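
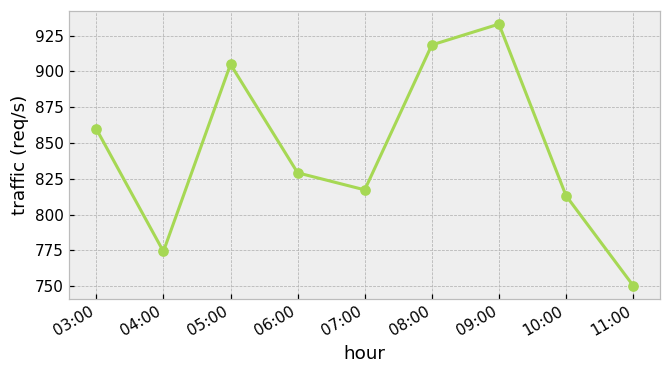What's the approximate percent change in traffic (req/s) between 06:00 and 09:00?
≈ +14.6%

06:00 ≈ 820, 09:00 ≈ 940; (940 − 820) / 820 ≈ +14.6%.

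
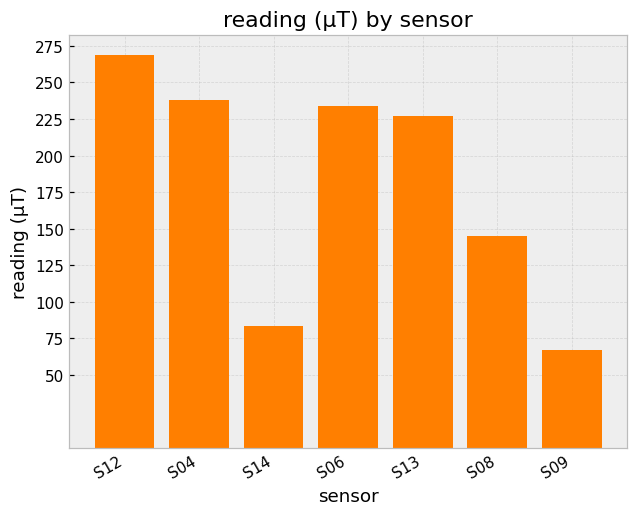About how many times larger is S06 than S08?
≈ 1.5×

S06 ≈ 225, S08 ≈ 150; 225/150 ≈ 1.5.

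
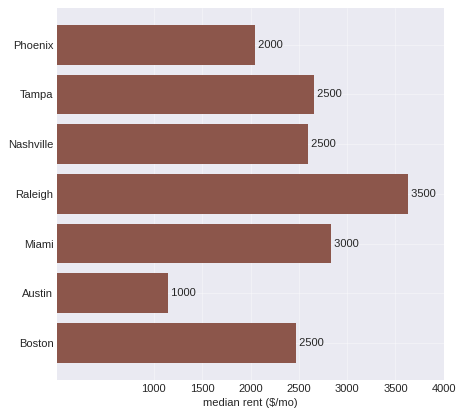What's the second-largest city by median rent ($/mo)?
Miami

Top 3: Raleigh ≈ 3500, Miami ≈ 3000, Tampa ≈ 2500.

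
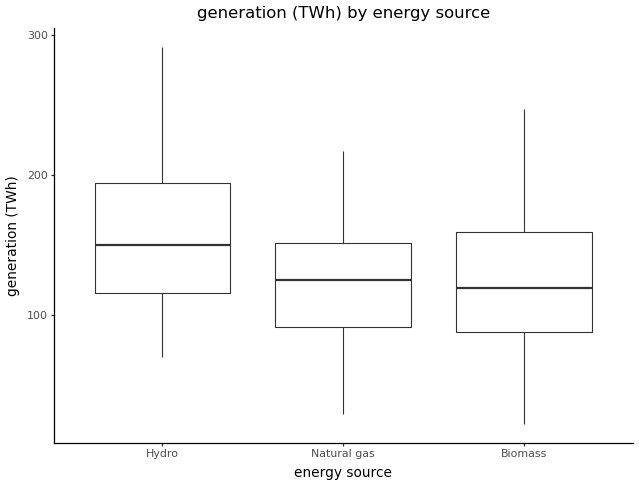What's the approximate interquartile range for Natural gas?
≈ 60

Q3 ≈ 150, Q1 ≈ 90; IQR ≈ 60.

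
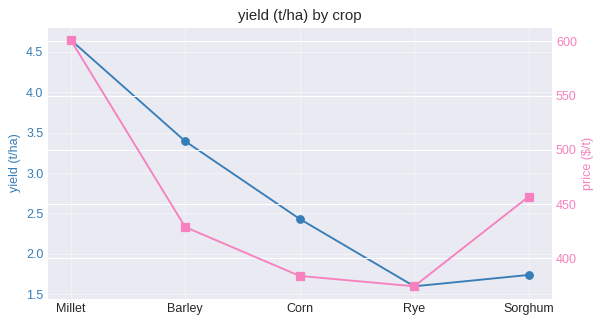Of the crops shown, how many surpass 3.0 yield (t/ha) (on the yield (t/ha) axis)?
2

Above 3.0: Millet, Barley.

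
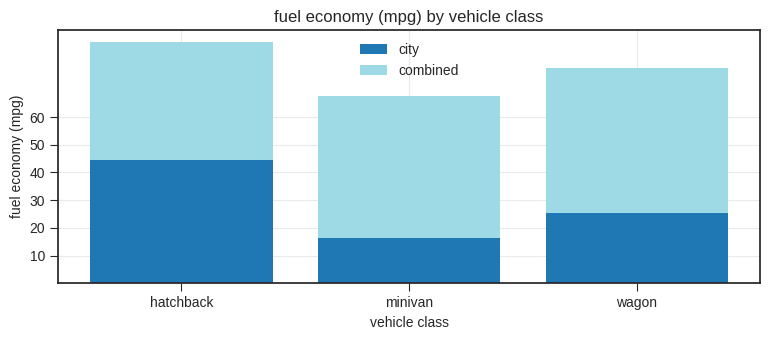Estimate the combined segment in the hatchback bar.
≈ 50

combined top ≈ 90, bottom ≈ 40; segment ≈ 50.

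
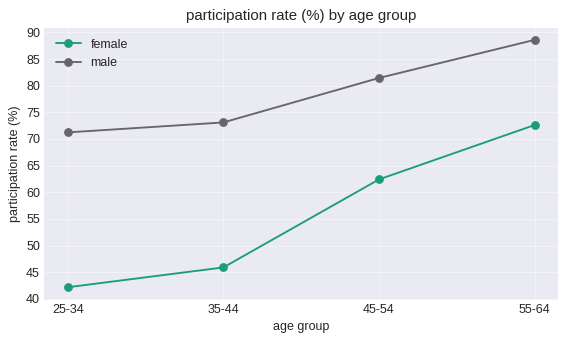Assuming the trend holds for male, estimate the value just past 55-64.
≈ 97.5

Last three: 75, 80, 90 → slope ≈ 7.5/step → next ≈ 97.5.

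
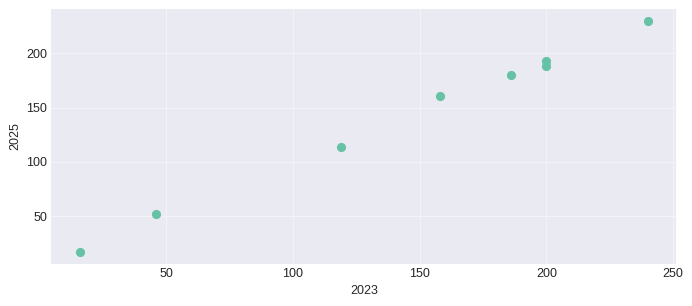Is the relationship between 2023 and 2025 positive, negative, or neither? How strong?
Points are positively correlated; strong (|r| ≈ 1.0).

positive, strong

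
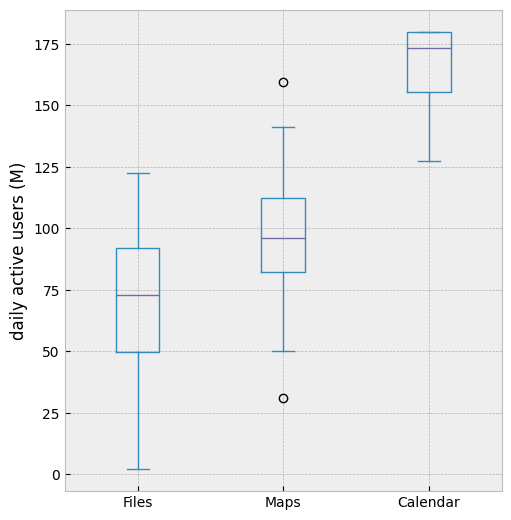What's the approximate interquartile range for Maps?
≈ 30

Q3 ≈ 110, Q1 ≈ 80; IQR ≈ 30.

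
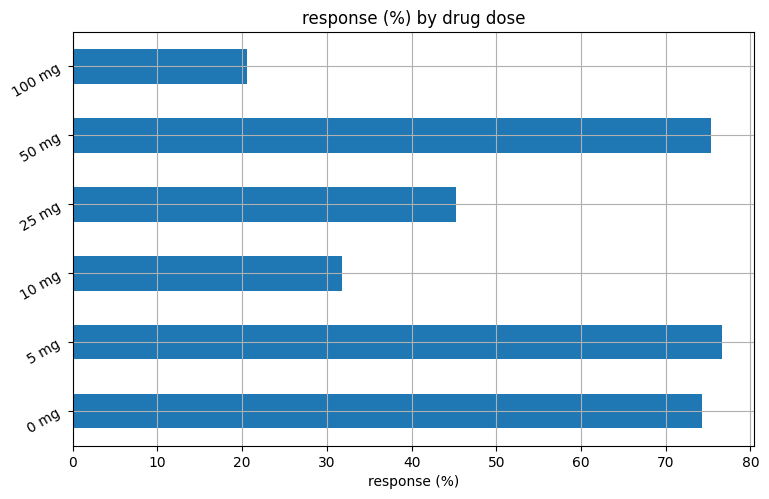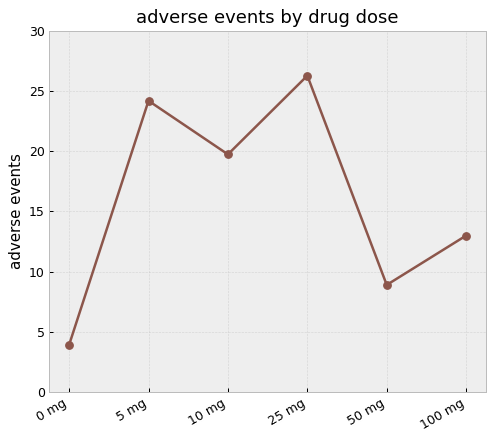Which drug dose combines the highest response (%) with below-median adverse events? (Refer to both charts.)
50 mg

Chart 2 median adverse events ≈ 15; below-median drug doses: 0 mg, 50 mg, 100 mg. Among those, 50 mg has the highest response (%) (≈ 80).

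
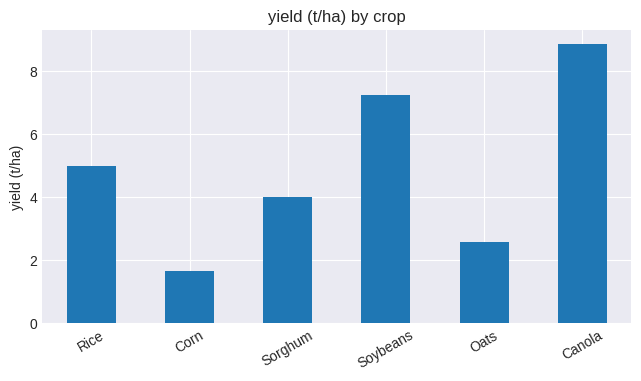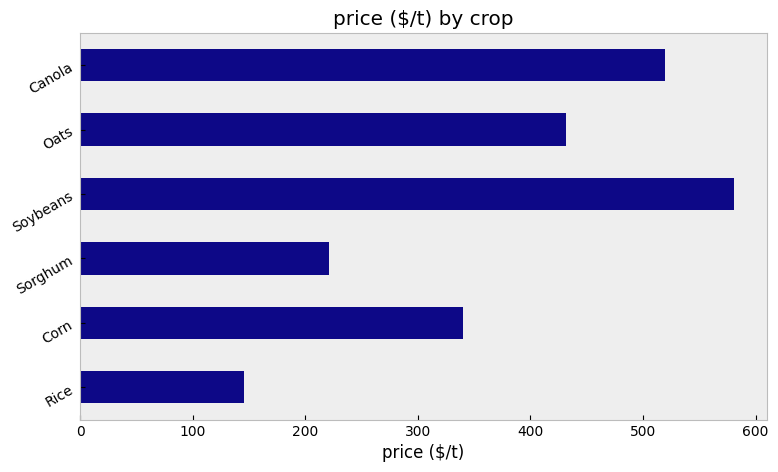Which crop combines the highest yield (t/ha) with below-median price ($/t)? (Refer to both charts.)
Chart 2 median price ($/t) ≈ 400; below-median crops: Rice, Corn, Sorghum. Among those, Rice has the highest yield (t/ha) (≈ 5).

Rice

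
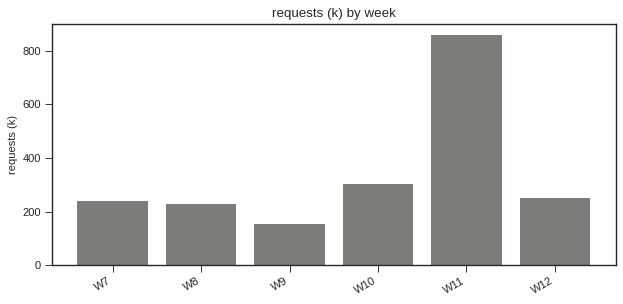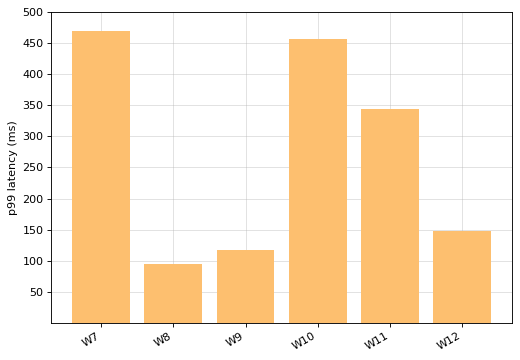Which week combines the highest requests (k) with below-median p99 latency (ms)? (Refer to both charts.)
Chart 2 median p99 latency (ms) ≈ 250; below-median weeks: W8, W9, W12. Among those, W12 has the highest requests (k) (≈ 300).

W12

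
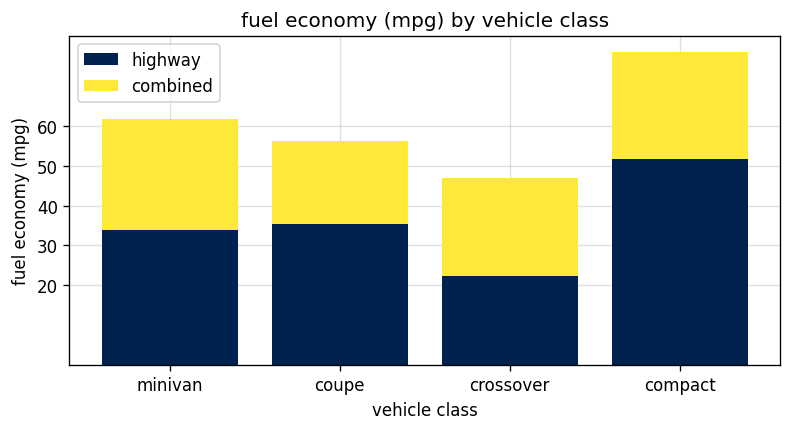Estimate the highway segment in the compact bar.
≈ 50

highway top ≈ 50, bottom ≈ 0; segment ≈ 50.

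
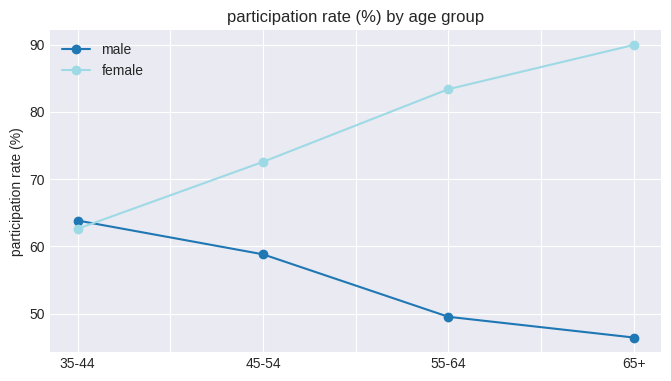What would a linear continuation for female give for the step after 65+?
≈ 97.5

Last three: 75, 85, 90 → slope ≈ 7.5/step → next ≈ 97.5.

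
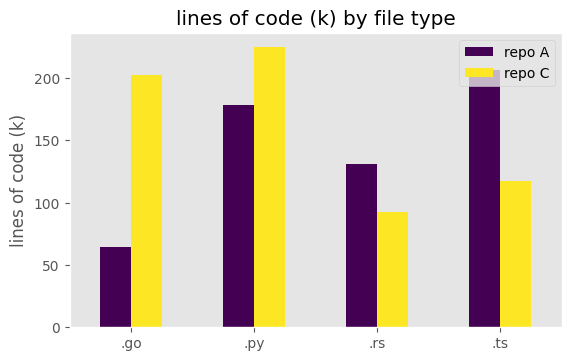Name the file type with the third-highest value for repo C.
.ts

Top 4 for repo C: .py ≈ 220, .go ≈ 200, .ts ≈ 120, .rs ≈ 100.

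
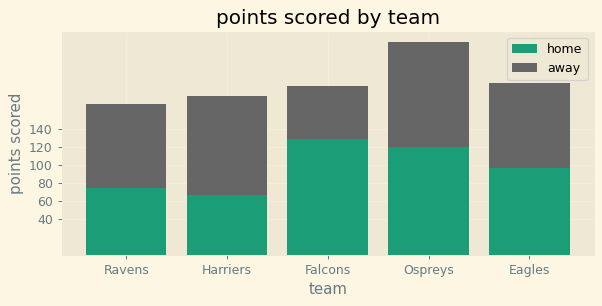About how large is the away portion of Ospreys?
≈ 120

away top ≈ 240, bottom ≈ 120; segment ≈ 120.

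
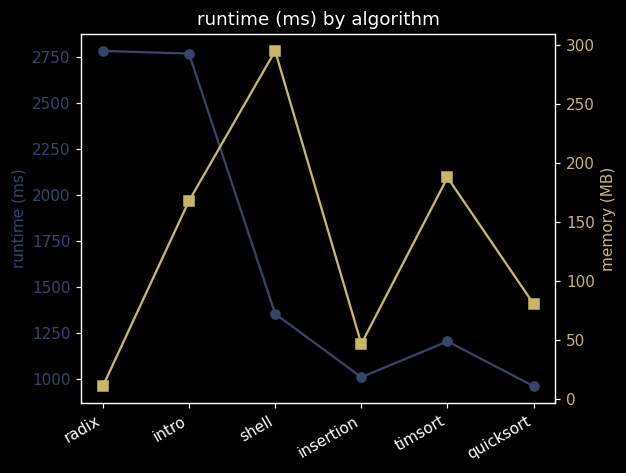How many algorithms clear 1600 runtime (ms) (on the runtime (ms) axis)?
Above 1600: radix, intro.

2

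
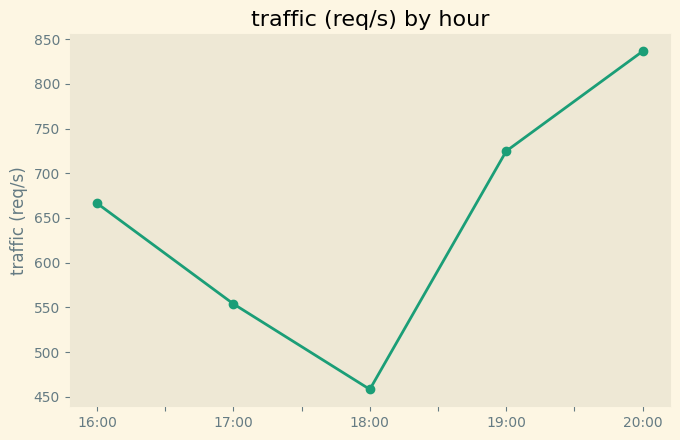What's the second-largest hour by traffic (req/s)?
19:00

Top 3: 20:00 ≈ 850, 19:00 ≈ 700, 16:00 ≈ 650.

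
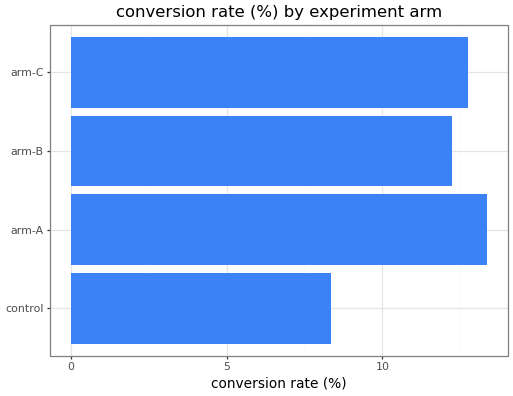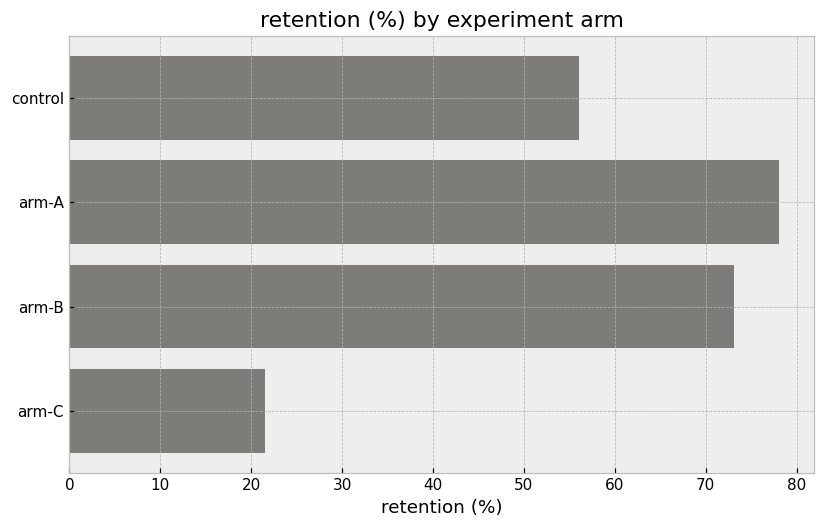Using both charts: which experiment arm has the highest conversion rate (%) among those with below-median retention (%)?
Chart 2 median retention (%) ≈ 60; below-median experiment arms: control, arm-C. Among those, arm-C has the highest conversion rate (%) (≈ 12).

arm-C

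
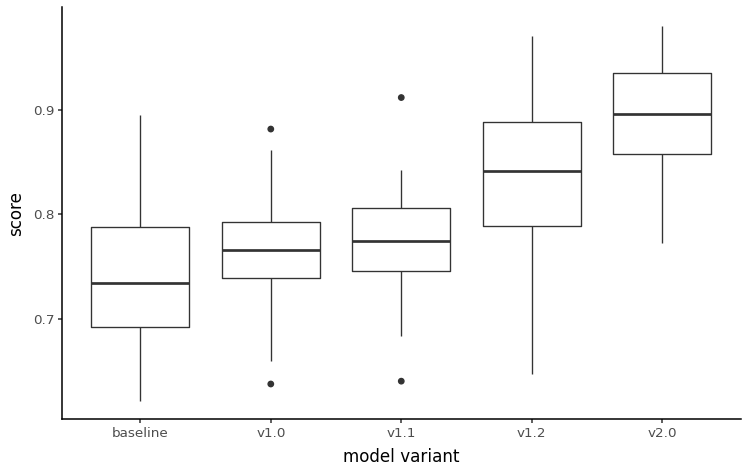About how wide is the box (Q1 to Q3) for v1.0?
≈ 0.06

Q3 ≈ 0.80, Q1 ≈ 0.74; IQR ≈ 0.06.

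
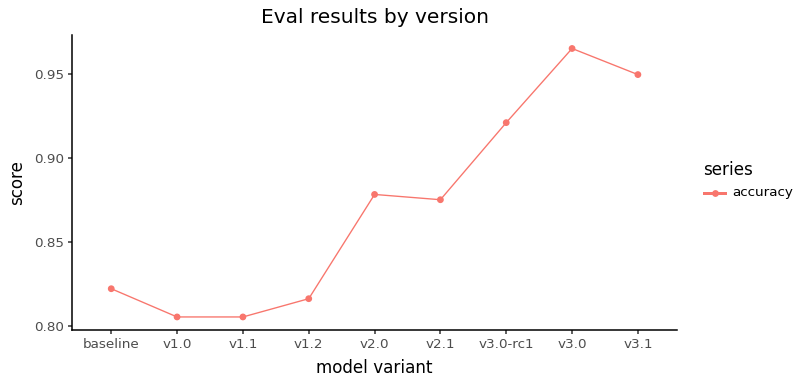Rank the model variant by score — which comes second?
v3.1

Top 3: v3.0 ≈ 0.96, v3.1 ≈ 0.94, v3.0-rc1 ≈ 0.92.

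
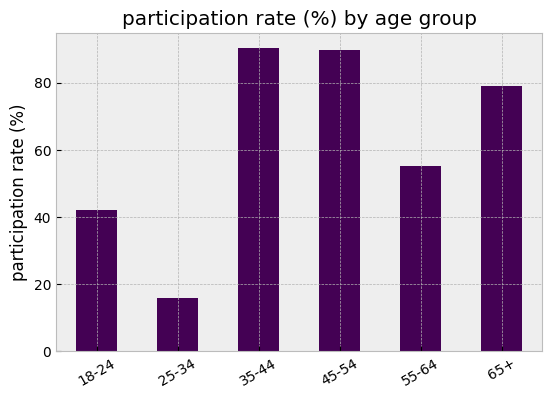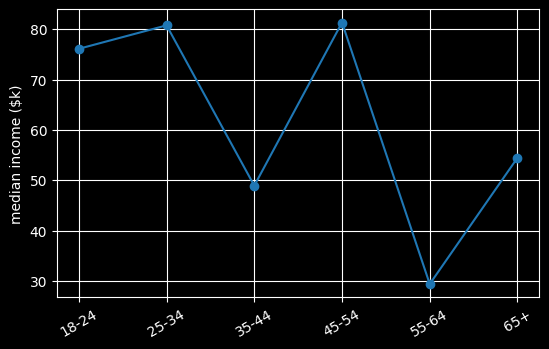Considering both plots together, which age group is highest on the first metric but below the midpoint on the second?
Chart 2 median median income ($k) ≈ 70; below-median age groups: 35-44, 55-64, 65+. Among those, 35-44 has the highest participation rate (%) (≈ 90).

35-44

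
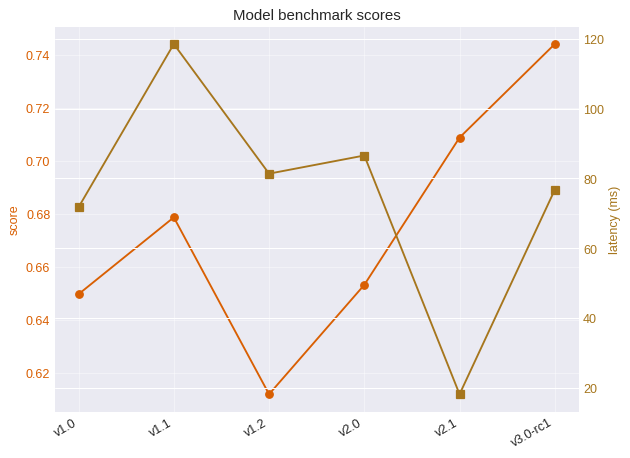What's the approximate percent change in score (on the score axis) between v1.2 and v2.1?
v1.2 ≈ 0.62, v2.1 ≈ 0.70; (0.70 − 0.62) / 0.62 ≈ +12.9%.

≈ +12.9%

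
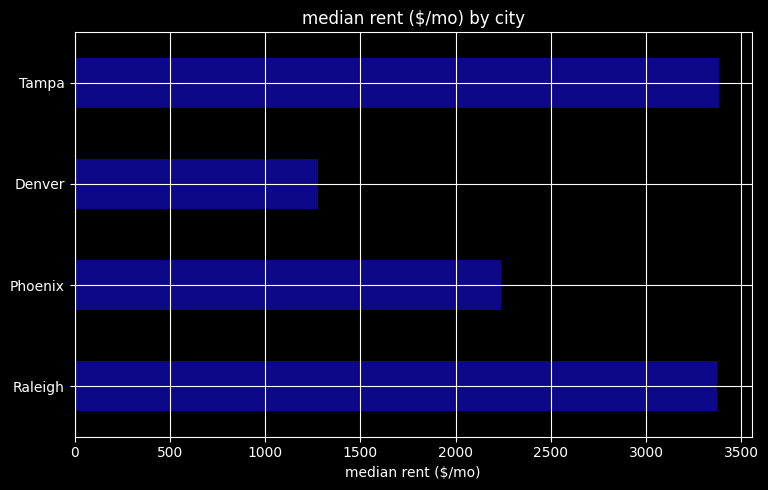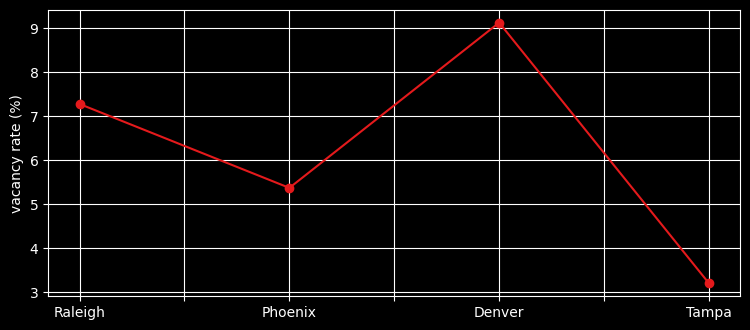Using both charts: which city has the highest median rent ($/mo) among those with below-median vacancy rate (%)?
Tampa

Chart 2 median vacancy rate (%) ≈ 6; below-median cities: Phoenix, Tampa. Among those, Tampa has the highest median rent ($/mo) (≈ 3500).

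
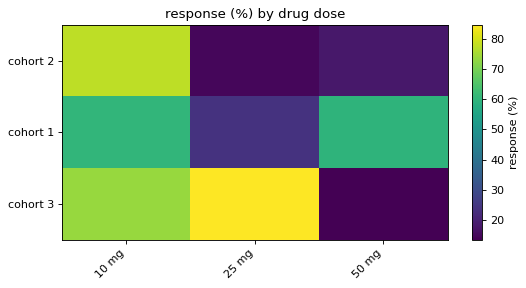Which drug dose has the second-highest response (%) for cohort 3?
10 mg

Top 3 for cohort 3: 25 mg ≈ 80, 10 mg ≈ 70, 50 mg ≈ 10.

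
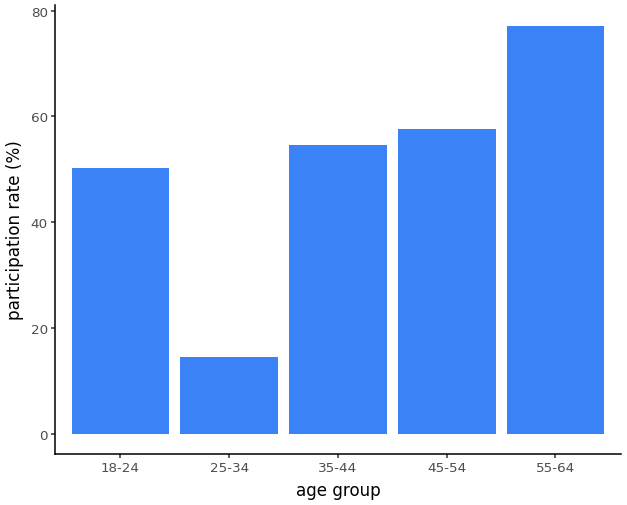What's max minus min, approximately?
Max 55-64 ≈ 80, min 25-34 ≈ 10; range ≈ 70.

≈ 70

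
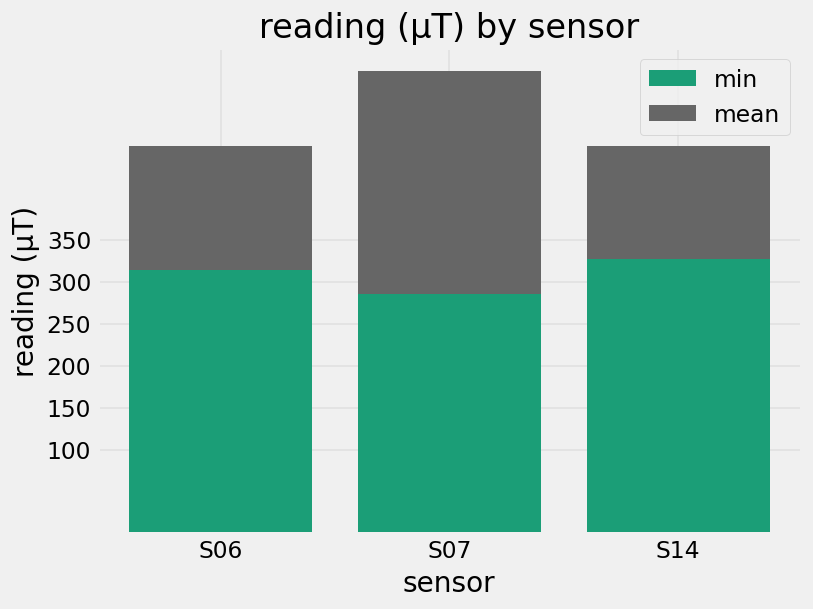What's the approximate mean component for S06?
≈ 150

mean top ≈ 450, bottom ≈ 300; segment ≈ 150.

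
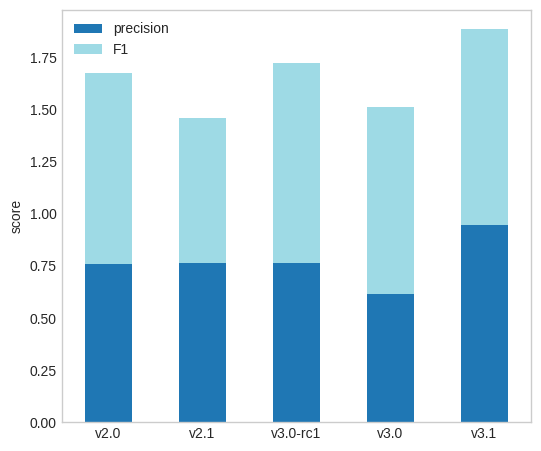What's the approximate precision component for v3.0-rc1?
≈ 0.8

precision top ≈ 0.8, bottom ≈ 0.0; segment ≈ 0.8.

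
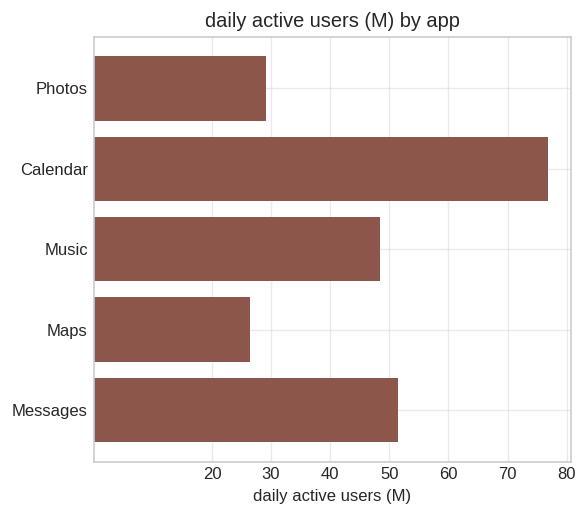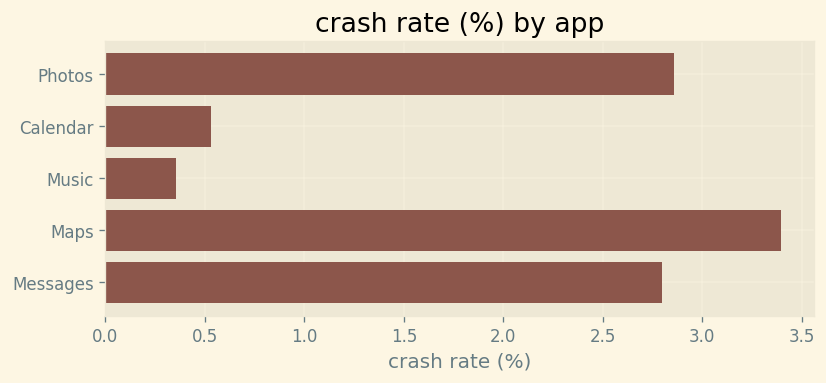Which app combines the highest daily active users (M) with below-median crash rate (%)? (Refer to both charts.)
Calendar

Chart 2 median crash rate (%) ≈ 3; below-median apps: Calendar, Music. Among those, Calendar has the highest daily active users (M) (≈ 80).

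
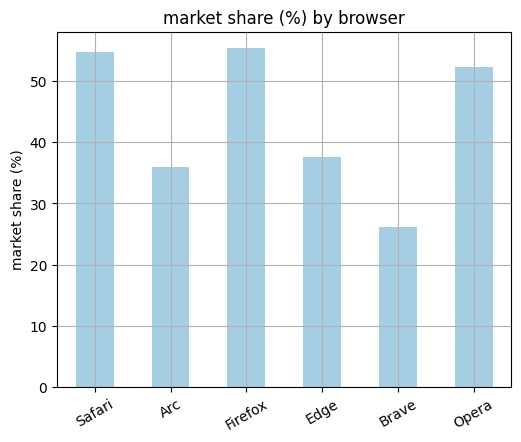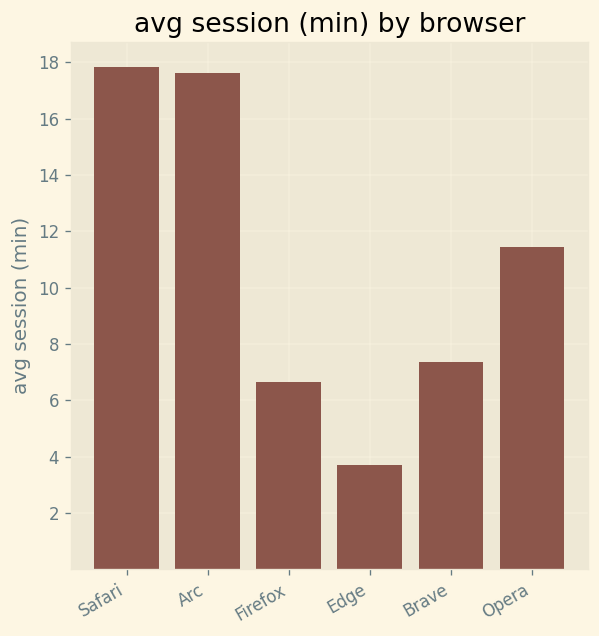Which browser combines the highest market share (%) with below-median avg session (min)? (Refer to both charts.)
Chart 2 median avg session (min) ≈ 10; below-median browsers: Firefox, Edge, Brave. Among those, Firefox has the highest market share (%) (≈ 60).

Firefox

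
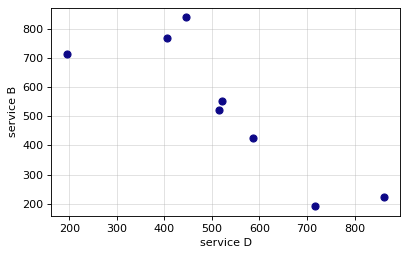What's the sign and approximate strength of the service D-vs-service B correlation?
Points are negatively correlated; strong (|r| ≈ 0.9).

negative, strong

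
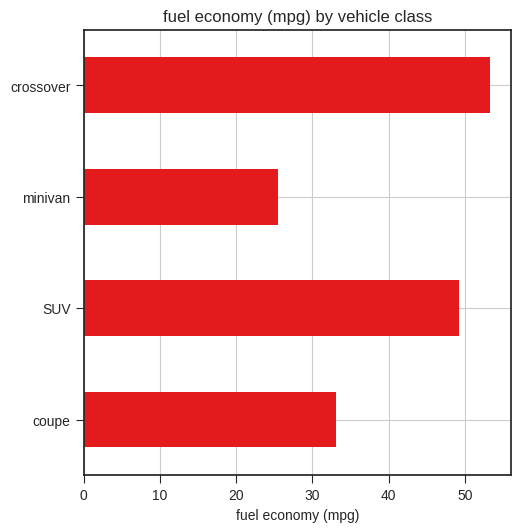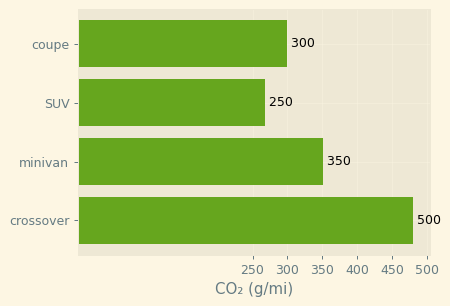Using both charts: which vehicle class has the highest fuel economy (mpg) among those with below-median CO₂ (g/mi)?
Chart 2 median CO₂ (g/mi) ≈ 300; below-median vehicle classes: coupe, SUV. Among those, SUV has the highest fuel economy (mpg) (≈ 50).

SUV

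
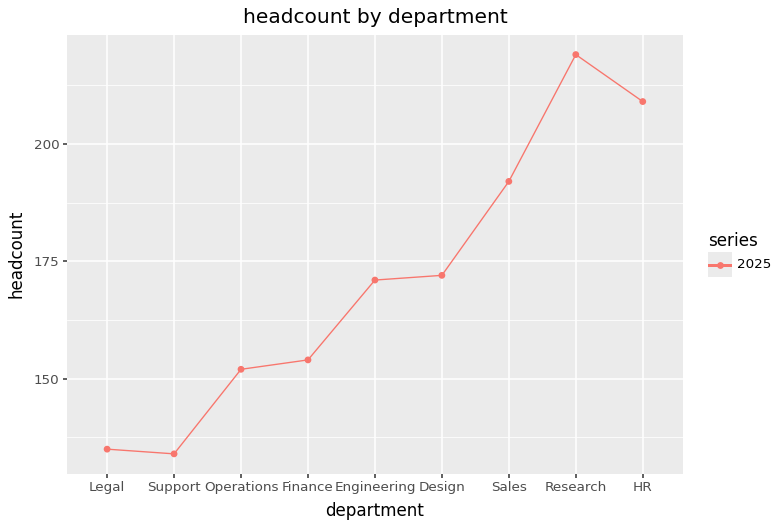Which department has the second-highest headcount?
Top 3: Research ≈ 220, HR ≈ 210, Sales ≈ 190.

HR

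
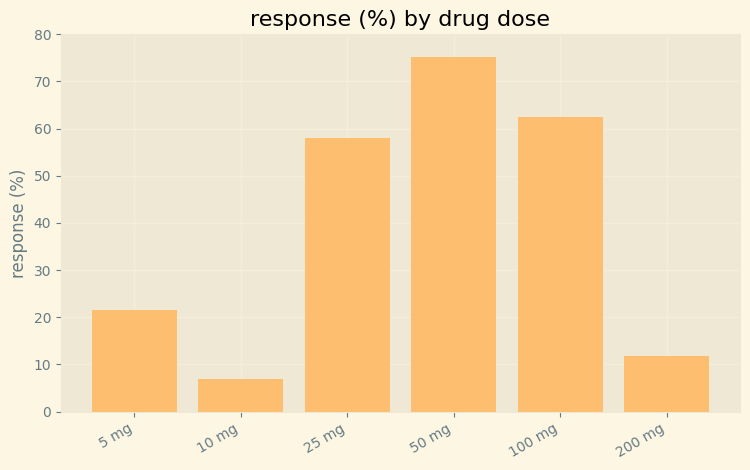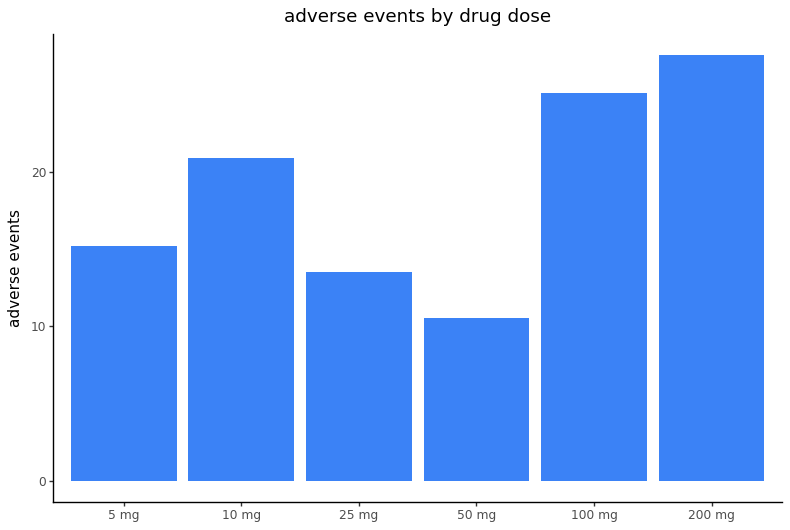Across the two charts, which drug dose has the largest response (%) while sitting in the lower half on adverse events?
Chart 2 median adverse events ≈ 20; below-median drug doses: 5 mg, 25 mg, 50 mg. Among those, 50 mg has the highest response (%) (≈ 80).

50 mg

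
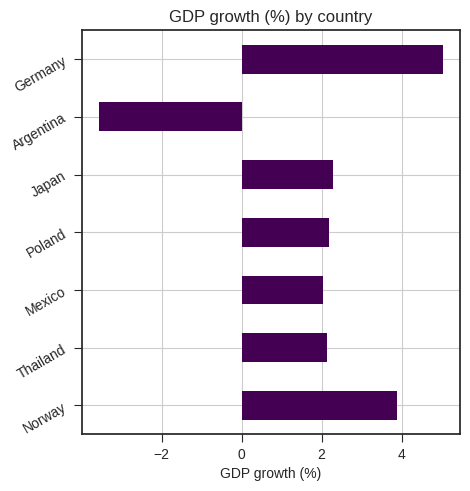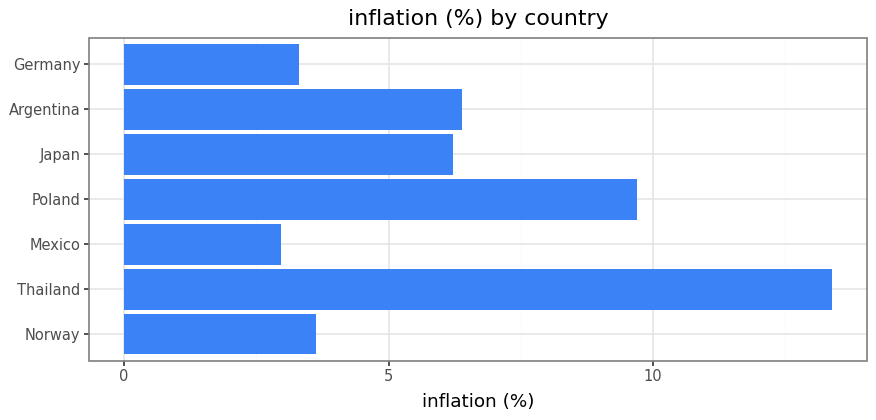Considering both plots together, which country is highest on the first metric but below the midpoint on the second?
Germany

Chart 2 median inflation (%) ≈ 6; below-median countries: Norway, Mexico, Germany. Among those, Germany has the highest GDP growth (%) (≈ 5).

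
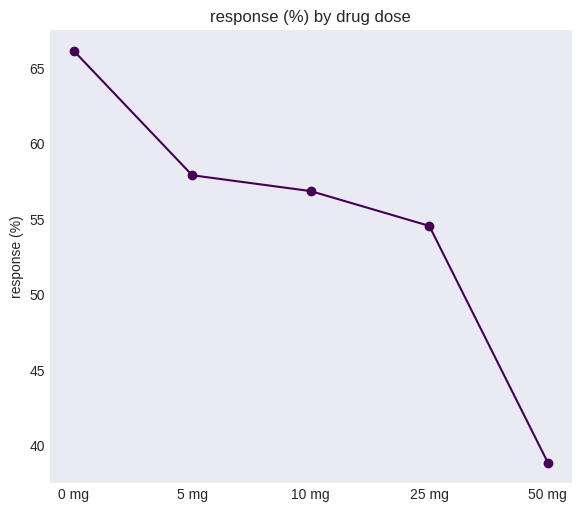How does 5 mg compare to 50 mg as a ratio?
5 mg ≈ 60, 50 mg ≈ 40; 60/40 ≈ 1.5.

≈ 1.5×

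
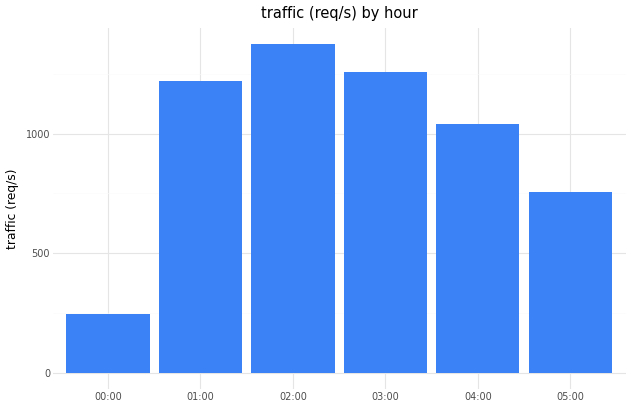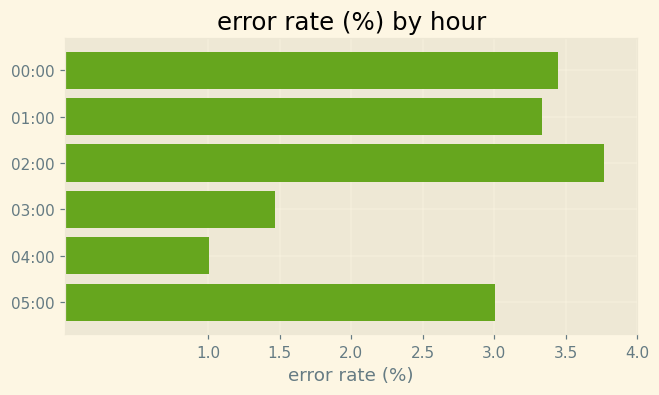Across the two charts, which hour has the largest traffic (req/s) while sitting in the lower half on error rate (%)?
Chart 2 median error rate (%) ≈ 3; below-median hours: 03:00, 04:00, 05:00. Among those, 03:00 has the highest traffic (req/s) (≈ 1200).

03:00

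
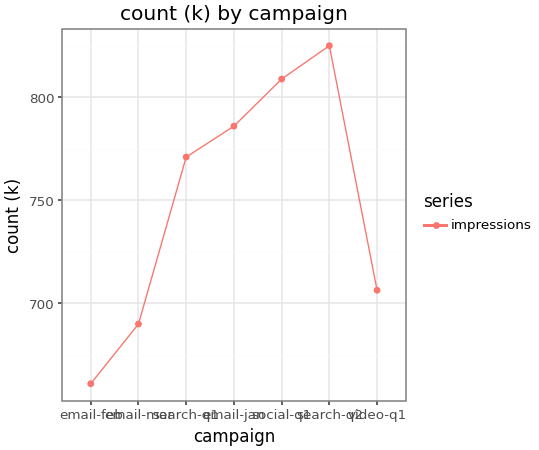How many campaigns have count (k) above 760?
Above 760: search-q1, email-jan, social-q1, search-q2.

4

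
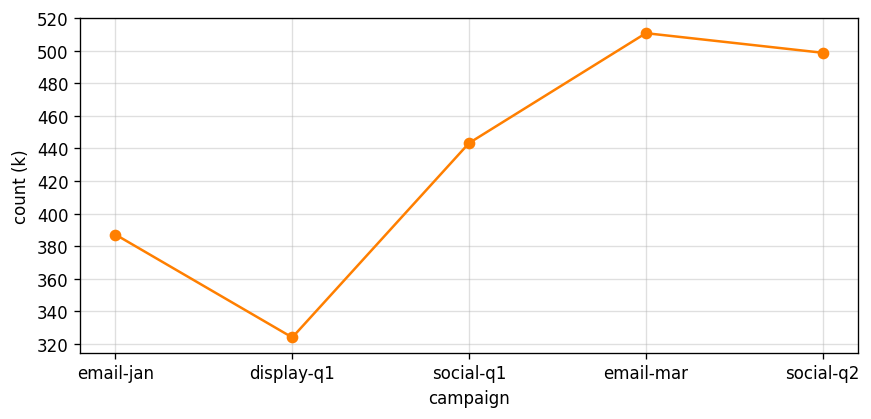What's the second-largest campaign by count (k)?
social-q2

Top 3: email-mar ≈ 520, social-q2 ≈ 500, social-q1 ≈ 440.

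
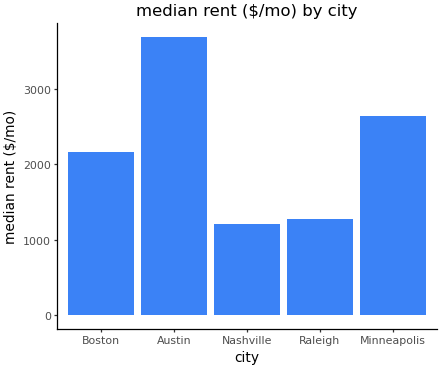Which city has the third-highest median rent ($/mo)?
Boston

Top 4: Austin ≈ 3500, Minneapolis ≈ 2500, Boston ≈ 2000, Raleigh ≈ 1500.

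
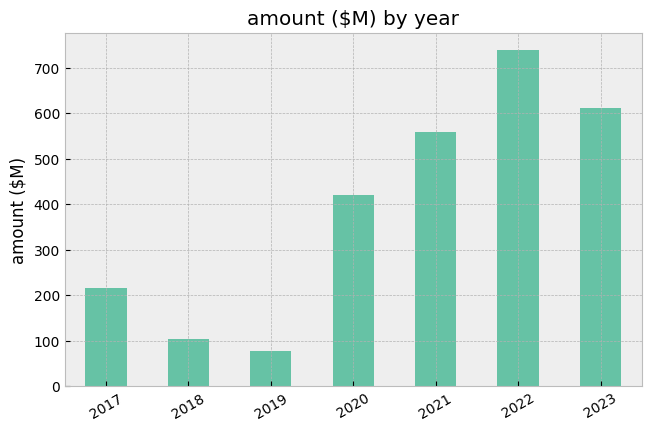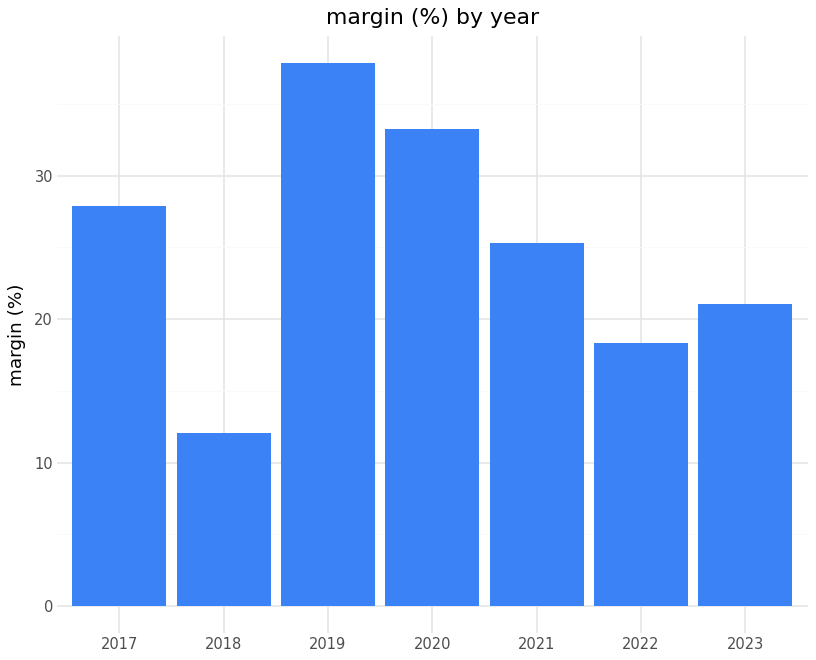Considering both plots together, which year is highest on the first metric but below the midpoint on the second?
2022

Chart 2 median margin (%) ≈ 25; below-median years: 2018, 2022, 2023. Among those, 2022 has the highest amount ($M) (≈ 700).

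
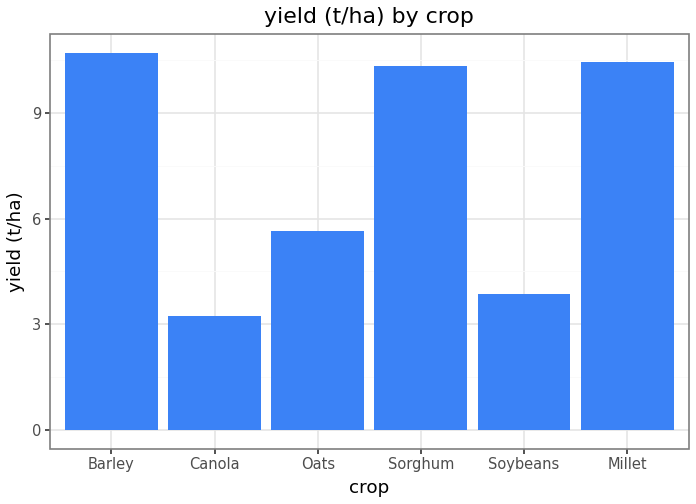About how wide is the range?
Max Barley ≈ 11, min Canola ≈ 3; range ≈ 8.

≈ 8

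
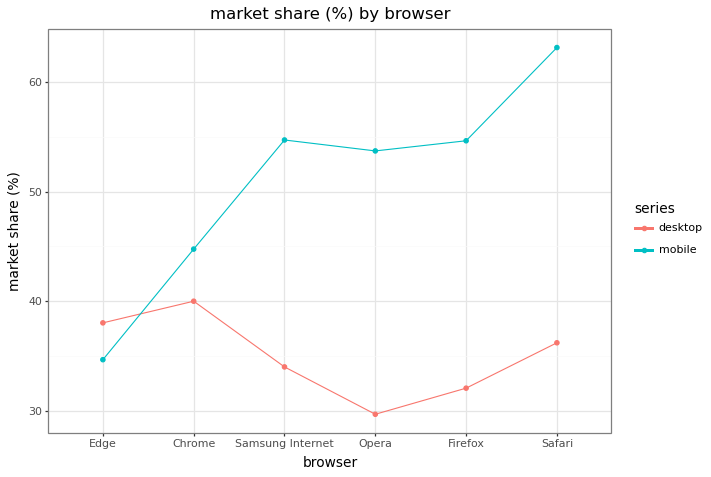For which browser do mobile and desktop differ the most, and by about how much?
Safari, ≈ 30 %

Safari: mobile ≈ 65, desktop ≈ 35 → gap ≈ 30. Next-largest (Opera) is only ≈ 25.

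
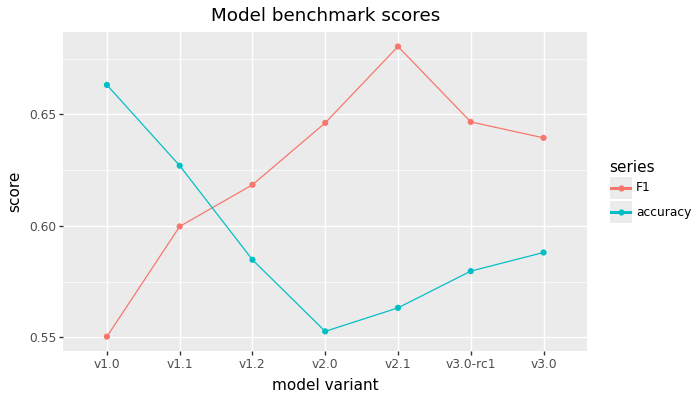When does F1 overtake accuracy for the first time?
v1.2

v1.1: F1 ≈ 0.60 vs accuracy ≈ 0.62 (not yet); v1.2: F1 ≈ 0.62 vs accuracy ≈ 0.58 (first crossover).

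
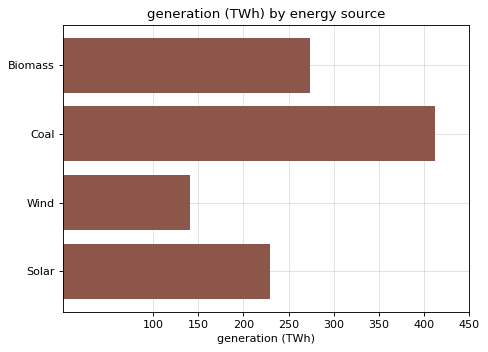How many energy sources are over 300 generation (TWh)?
1

Above 300: Coal.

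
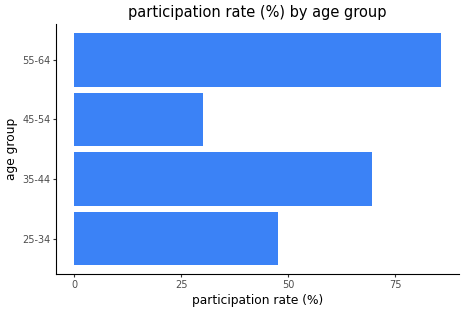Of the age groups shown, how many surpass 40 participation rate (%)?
Above 40: 25-34, 35-44, 55-64.

3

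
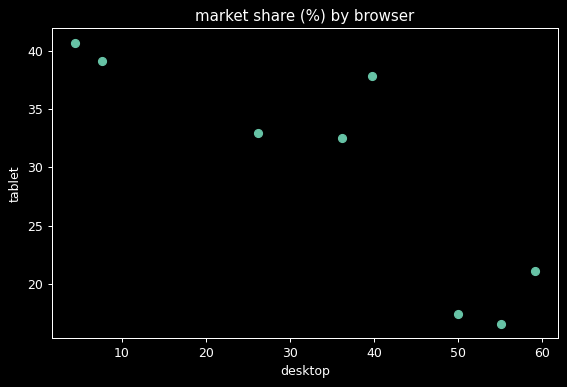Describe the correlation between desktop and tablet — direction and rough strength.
Points are negatively correlated; strong (|r| ≈ 0.9).

negative, strong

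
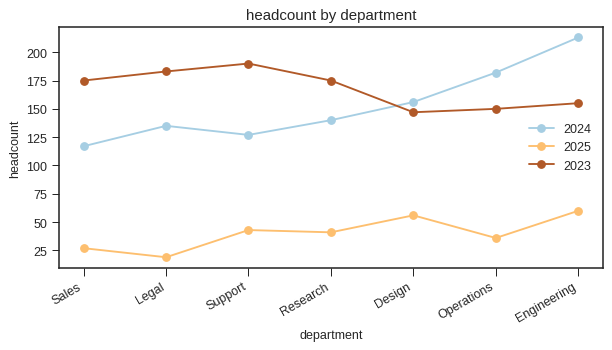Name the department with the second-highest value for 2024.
Operations

Top 3 for 2024: Engineering ≈ 220, Operations ≈ 180, Design ≈ 160.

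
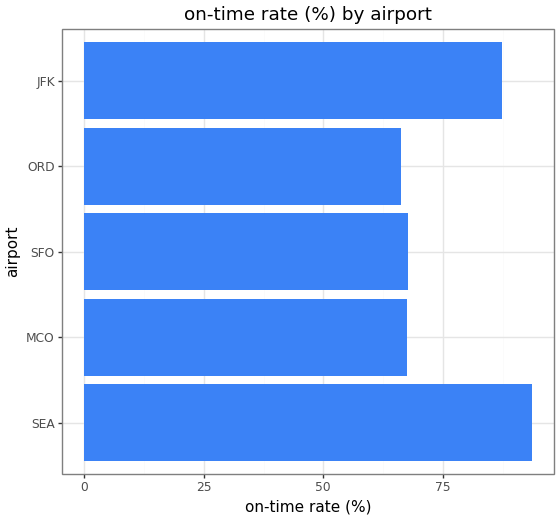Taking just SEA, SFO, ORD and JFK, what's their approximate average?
(90 + 70 + 70 + 90) / 4 ≈ 80.

≈ 80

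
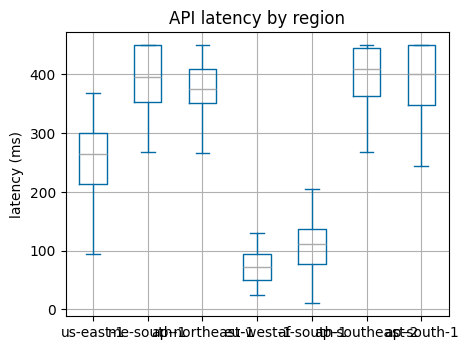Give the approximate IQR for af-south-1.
≈ 50

Q3 ≈ 150, Q1 ≈ 100; IQR ≈ 50.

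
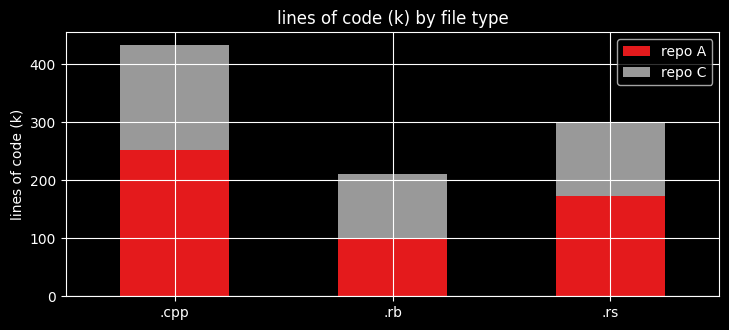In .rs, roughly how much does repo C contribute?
repo C top ≈ 300, bottom ≈ 150; segment ≈ 150.

≈ 150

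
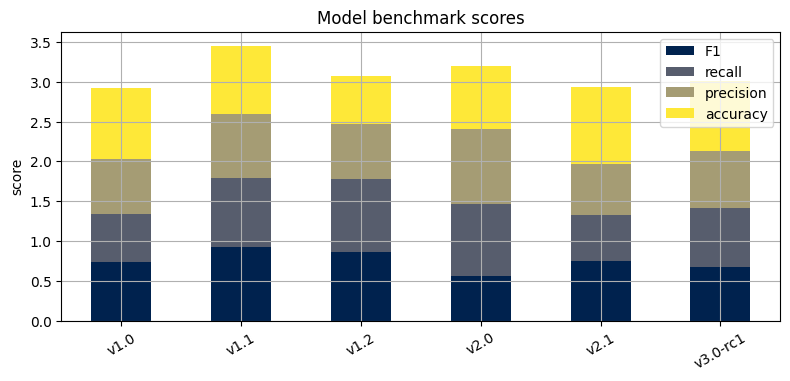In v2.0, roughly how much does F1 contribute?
F1 top ≈ 0.5, bottom ≈ 0.0; segment ≈ 0.5.

≈ 0.5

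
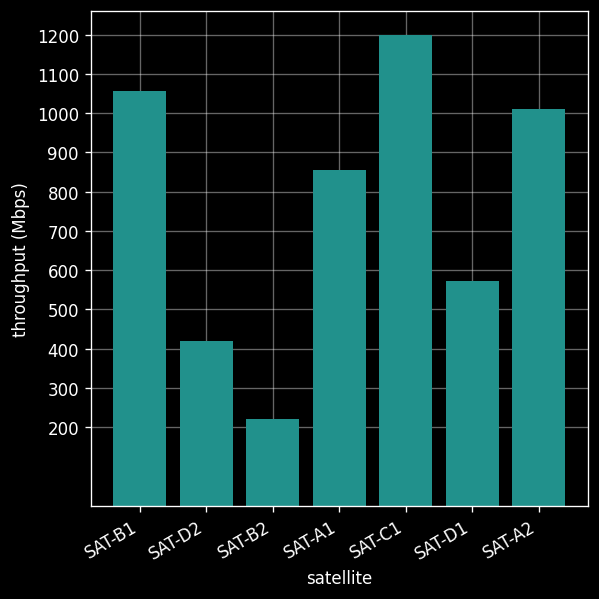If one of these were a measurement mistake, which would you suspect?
SAT-B2

SAT-B2 ≈ 200; the rest sit between ≈ 400 and ≈ 1200.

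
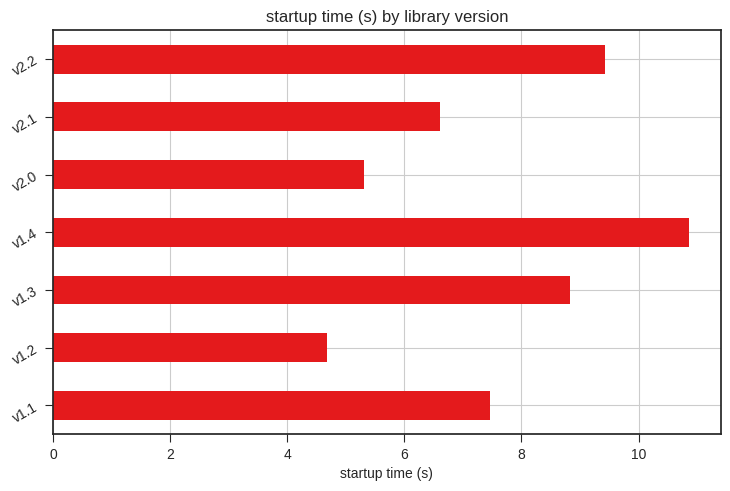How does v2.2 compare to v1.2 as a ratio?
v2.2 ≈ 9, v1.2 ≈ 5; 9/5 ≈ 1.8.

≈ 1.8×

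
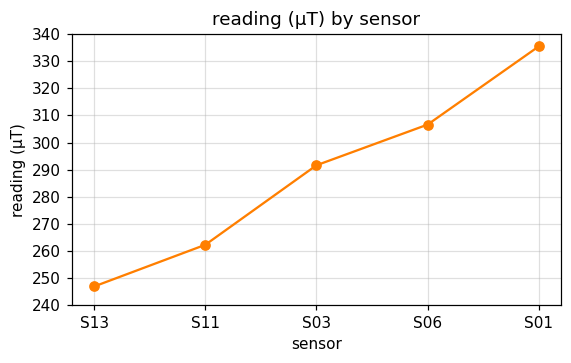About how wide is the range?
≈ 90

Max S01 ≈ 340, min S13 ≈ 250; range ≈ 90.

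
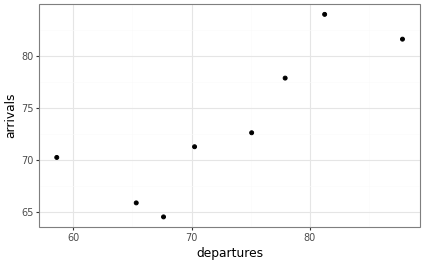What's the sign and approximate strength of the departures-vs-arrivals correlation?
Points are positively correlated; strong (|r| ≈ 0.8).

positive, strong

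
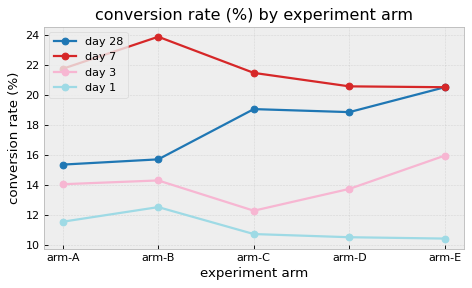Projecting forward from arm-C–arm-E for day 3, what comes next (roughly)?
≈ 18

Last three: 12, 14, 16 → slope ≈ 2/step → next ≈ 18.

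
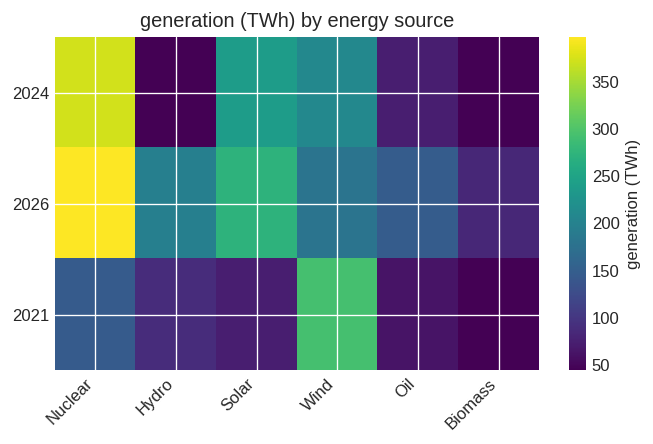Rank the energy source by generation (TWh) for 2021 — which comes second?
Top 3 for 2021: Wind ≈ 300, Nuclear ≈ 150, Hydro ≈ 100.

Nuclear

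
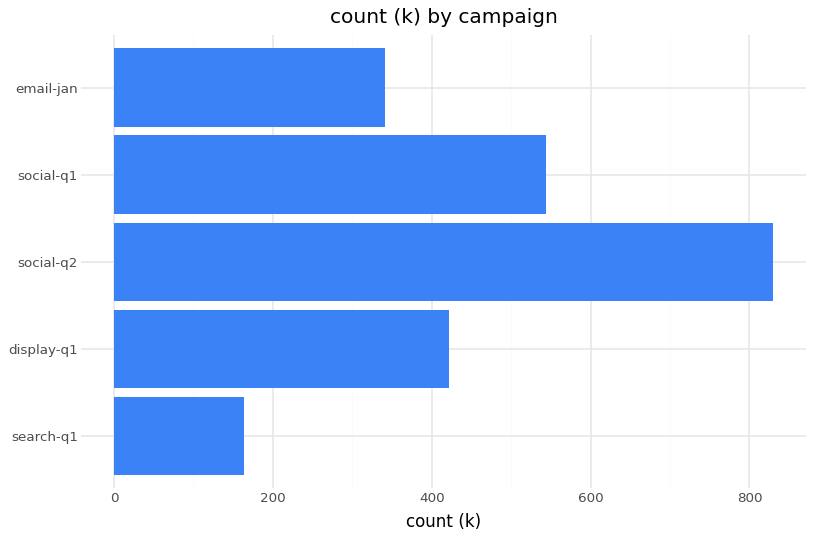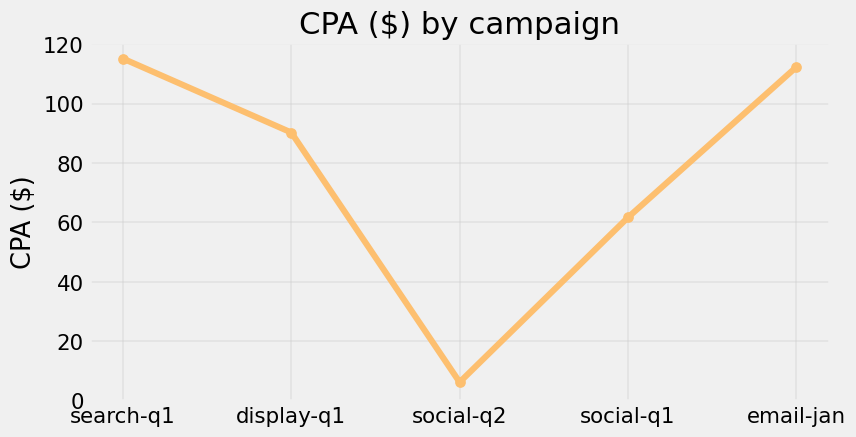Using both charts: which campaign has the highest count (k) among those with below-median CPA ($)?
social-q2

Chart 2 median CPA ($) ≈ 100; below-median campaigns: social-q2, social-q1. Among those, social-q2 has the highest count (k) (≈ 800).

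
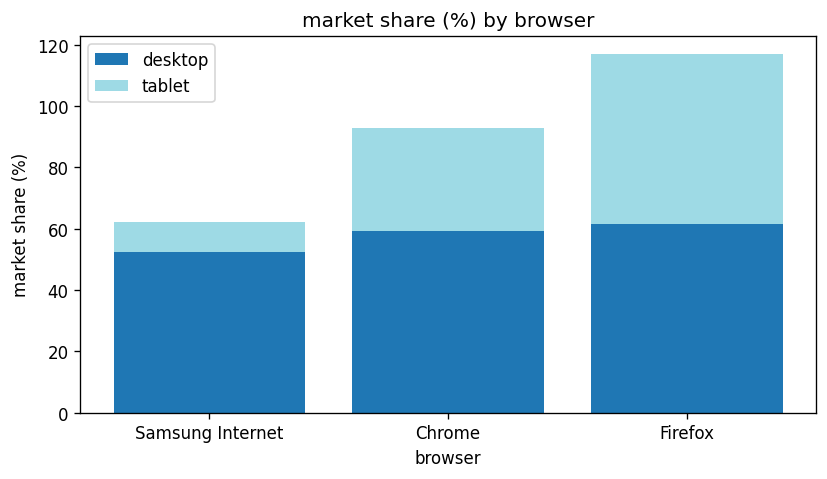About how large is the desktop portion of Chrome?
desktop top ≈ 60, bottom ≈ 0; segment ≈ 60.

≈ 60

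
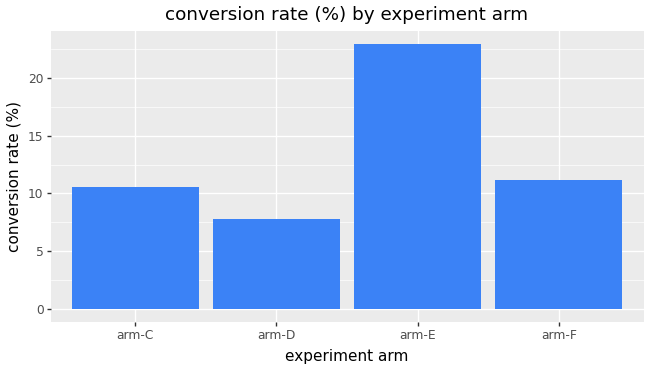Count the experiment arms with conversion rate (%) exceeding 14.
1

Above 14: arm-E.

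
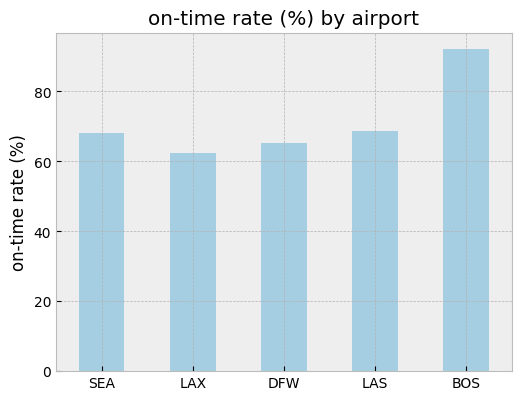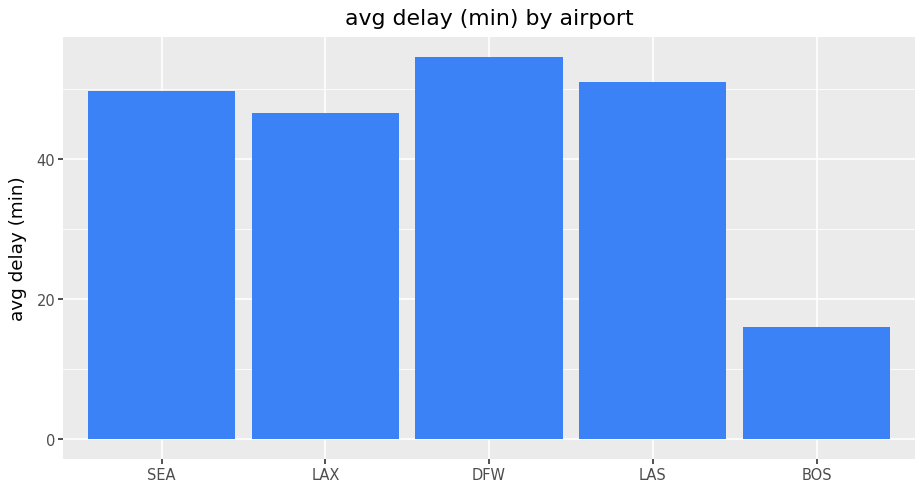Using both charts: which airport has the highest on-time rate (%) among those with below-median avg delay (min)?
BOS

Chart 2 median avg delay (min) ≈ 50; below-median airports: LAX, BOS. Among those, BOS has the highest on-time rate (%) (≈ 90).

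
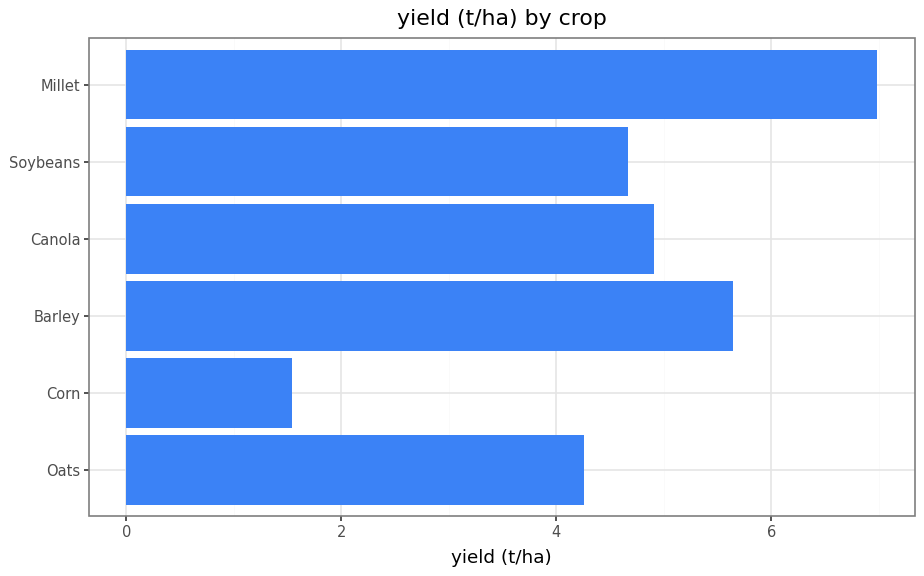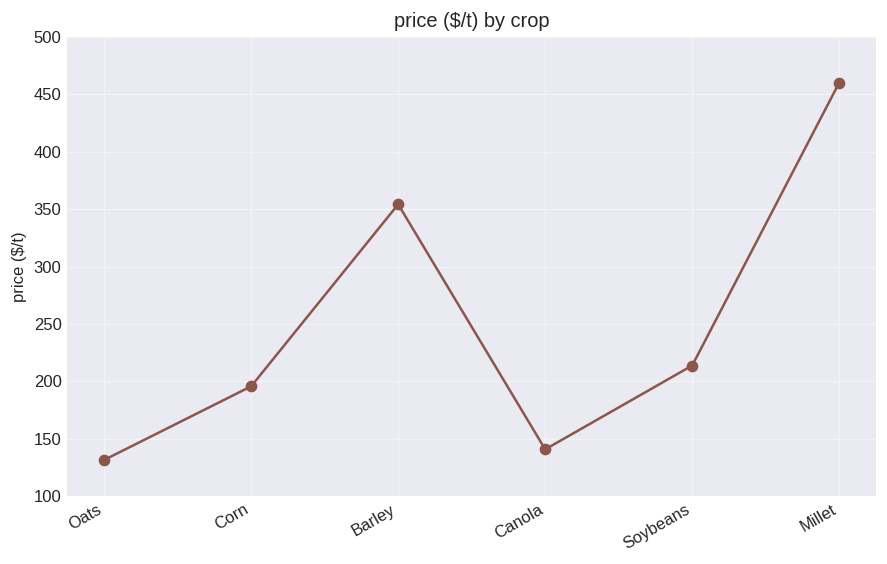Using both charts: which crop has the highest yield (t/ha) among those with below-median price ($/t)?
Chart 2 median price ($/t) ≈ 200; below-median crops: Oats, Corn, Canola. Among those, Canola has the highest yield (t/ha) (≈ 5).

Canola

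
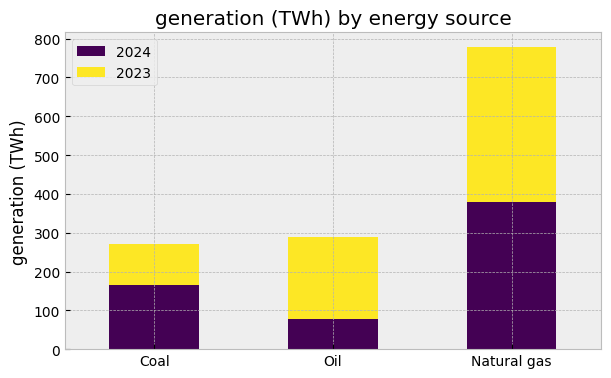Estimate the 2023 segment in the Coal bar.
2023 top ≈ 300, bottom ≈ 200; segment ≈ 100.

≈ 100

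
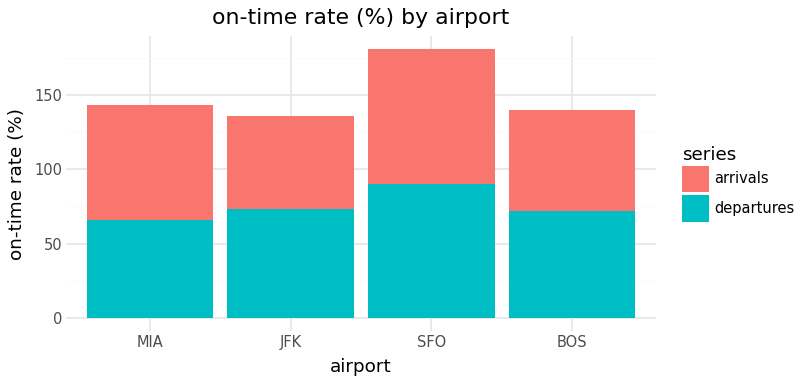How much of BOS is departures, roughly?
departures top ≈ 80, bottom ≈ 0; segment ≈ 80.

≈ 80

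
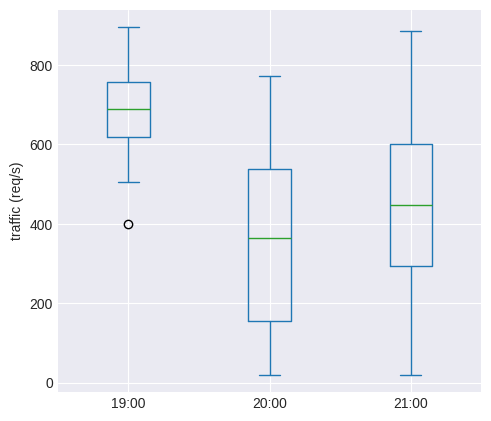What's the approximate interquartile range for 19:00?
Q3 ≈ 750, Q1 ≈ 625; IQR ≈ 125.

≈ 125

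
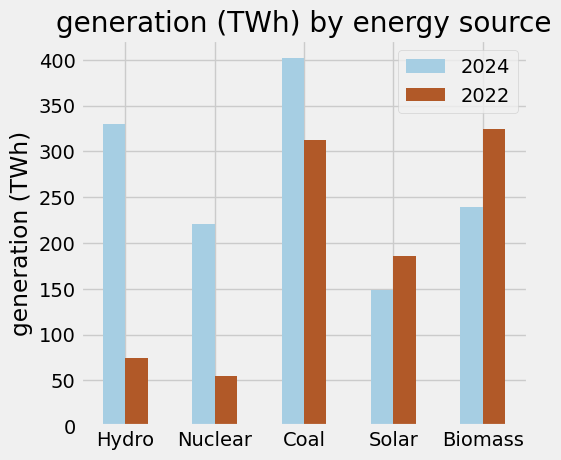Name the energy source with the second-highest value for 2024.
Top 3 for 2024: Coal ≈ 400, Hydro ≈ 350, Biomass ≈ 250.

Hydro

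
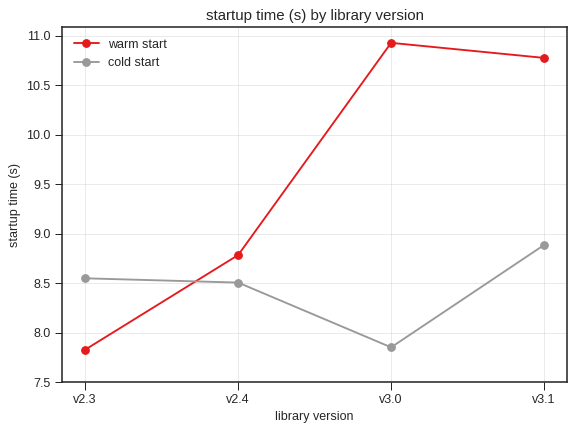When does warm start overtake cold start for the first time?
v2.3: warm start ≈ 8.0 vs cold start ≈ 8.5 (not yet); v2.4: warm start ≈ 9.0 vs cold start ≈ 8.5 (first crossover).

v2.4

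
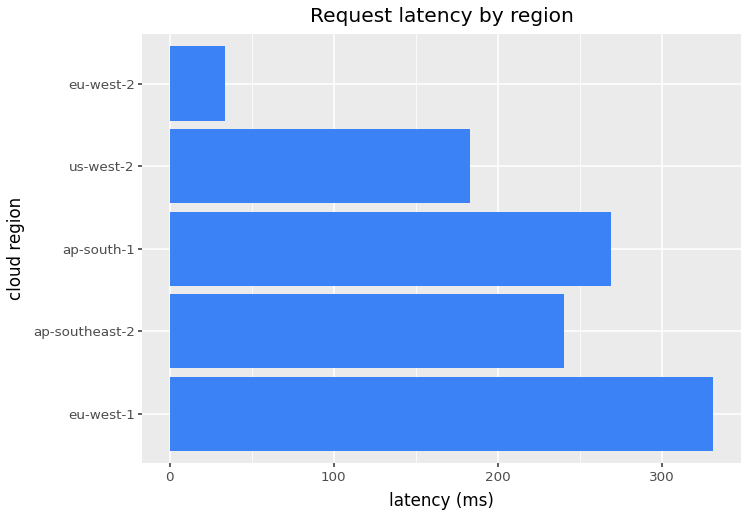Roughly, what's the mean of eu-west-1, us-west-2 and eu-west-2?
≈ 200

(350 + 200 + 50) / 3 ≈ 200.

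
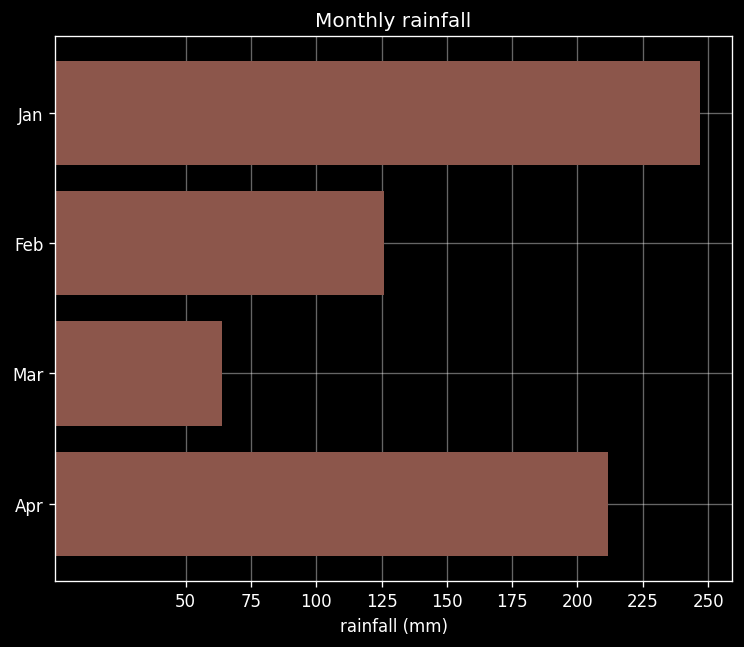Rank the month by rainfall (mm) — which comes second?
Top 3: Jan ≈ 250, Apr ≈ 200, Feb ≈ 125.

Apr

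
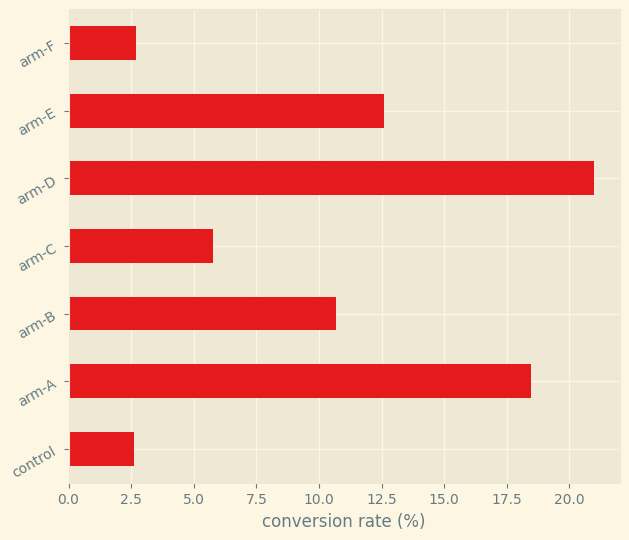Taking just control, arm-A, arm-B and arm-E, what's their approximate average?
≈ 10

(2 + 18 + 10 + 12) / 4 ≈ 10.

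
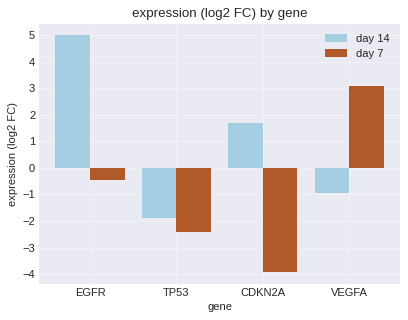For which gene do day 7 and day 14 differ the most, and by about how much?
CDKN2A, ≈ 6 log2 FC

CDKN2A: day 7 ≈ -4, day 14 ≈ 2 → gap ≈ 6. Next-largest (EGFR) is only ≈ 5.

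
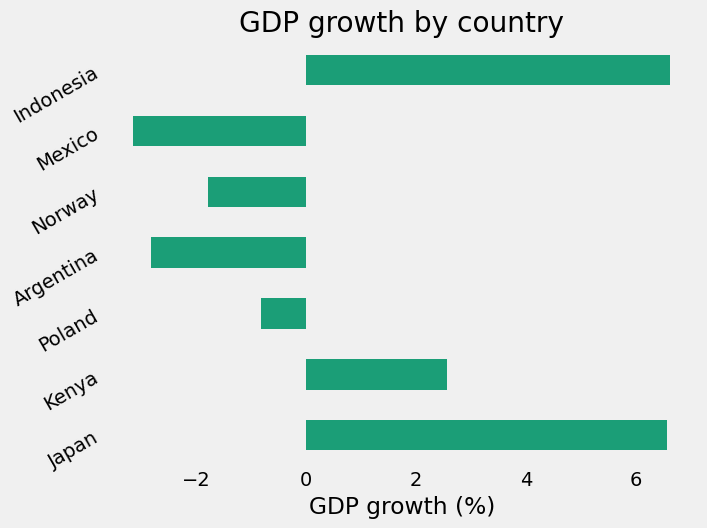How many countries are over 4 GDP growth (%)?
Above 4: Japan, Indonesia.

2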